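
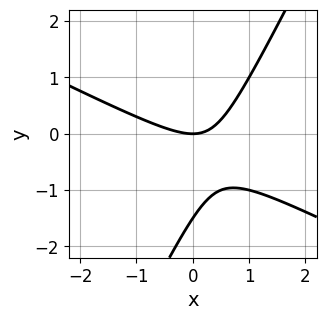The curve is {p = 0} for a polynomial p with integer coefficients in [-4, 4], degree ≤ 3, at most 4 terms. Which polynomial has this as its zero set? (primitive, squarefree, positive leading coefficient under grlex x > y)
(a) The degree is 2 — no degree-1 curve has this shape.
(b) Checking where it meets the axes: it meets the x-axis at x = 0 (among the integer gridlines); one y-axis crossing is at y = 0.
(c) Matching integer coefficients to the picture gives p.

2*x^2 + 3*x*y - 2*y^2 - 3*y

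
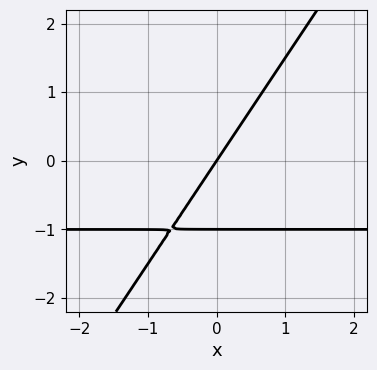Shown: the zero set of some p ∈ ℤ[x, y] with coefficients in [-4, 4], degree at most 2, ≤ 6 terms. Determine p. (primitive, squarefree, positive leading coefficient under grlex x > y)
1. Degree: the shape is more complex than any degree-1 curve, so deg p = 2.
2. Observable constraints: the y-axis gridline crossings are at y ∈ {-1, 0}; it meets the x-axis at x = 0 (among the integer gridlines).
3. Assembling these constraints gives the stated polynomial.

3*x*y - 2*y^2 + 3*x - 2*y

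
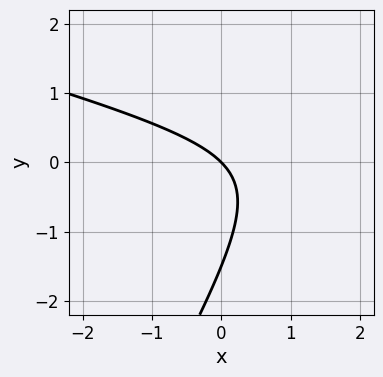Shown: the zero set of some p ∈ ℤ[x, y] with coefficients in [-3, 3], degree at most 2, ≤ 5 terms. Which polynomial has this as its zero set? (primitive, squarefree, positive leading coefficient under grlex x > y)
x^2 + 3*x*y - 2*y^2 - 3*x - 3*y

Degree: the shape is more complex than any degree-1 curve, so deg p = 2.
From the axis intercepts and sections: one x-axis crossing is at x = 0; one y-axis crossing is at y = 0.
The integer polynomial consistent with all of this is the stated p.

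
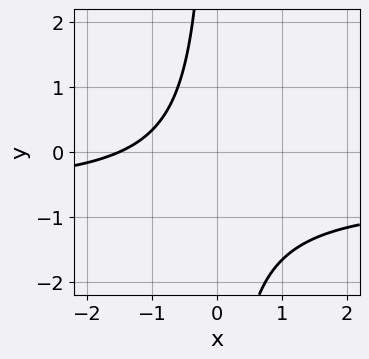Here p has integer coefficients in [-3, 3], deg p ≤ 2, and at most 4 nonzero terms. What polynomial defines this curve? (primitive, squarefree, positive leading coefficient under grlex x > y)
The degree is 2 — no degree-1 curve has this shape.
From the visible intercepts: no y-intercept at any integer in the box.
The integer polynomial consistent with all of this is the stated p.

3*x*y + 2*x + 3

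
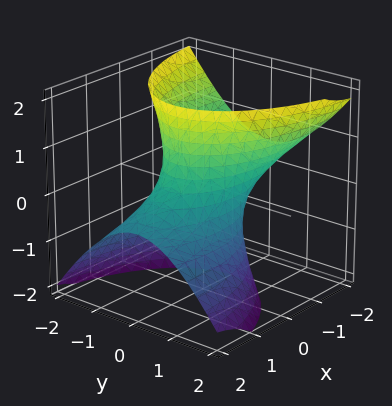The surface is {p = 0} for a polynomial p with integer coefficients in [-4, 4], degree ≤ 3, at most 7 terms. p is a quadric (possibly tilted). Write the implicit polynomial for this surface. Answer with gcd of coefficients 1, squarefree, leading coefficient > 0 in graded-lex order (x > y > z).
deg p = 2.
Reading off the gridlines: it misses every integer gridline on the z-axis.
Together with the visible shape, these determine p as stated.

x^2 + 3*x*z + 3*y^2 - z^2 - 2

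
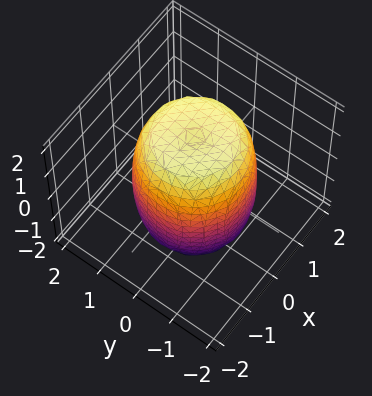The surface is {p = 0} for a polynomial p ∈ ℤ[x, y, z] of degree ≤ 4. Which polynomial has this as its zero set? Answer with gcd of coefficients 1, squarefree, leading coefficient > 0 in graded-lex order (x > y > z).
2*x^4 + 4*x^2*y^2 + 2*y^4 - 2*x^2 - 2*y^2 + z^2 - 3

1. The degree is 4 — a generic line meets the surface in up to 4 points.
2. Symmetry: every cross-section ⟂ z is a circle, so x, y appear only via x² + y².
3. Observable constraints: a circular section at z = 1 has radius between 1 and 2.
4. Fitting integer coefficients to these (and the overall shape) gives p.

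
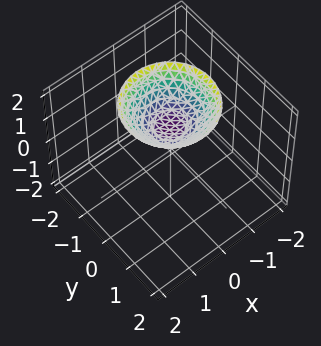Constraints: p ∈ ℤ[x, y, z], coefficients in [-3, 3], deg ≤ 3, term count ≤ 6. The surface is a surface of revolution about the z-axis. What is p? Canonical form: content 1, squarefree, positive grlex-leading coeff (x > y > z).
1. Degree: a generic line meets the surface in up to 2 points, so deg p = 2.
2. Symmetry: the surface is invariant under rotation about z: p = q(x² + y², z).
3. Observable constraints: it misses every integer gridline on the y-axis; no x-intercept at any integer in the box.
4. Solving for integer coefficients yields p as stated. Check: (0, 0, 1) on the z-axis lies on the surface, and p(0, 0, 1) = 0. ✓

2*x^2 + 2*y^2 - 3*z + 3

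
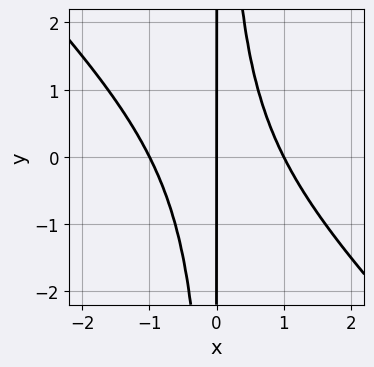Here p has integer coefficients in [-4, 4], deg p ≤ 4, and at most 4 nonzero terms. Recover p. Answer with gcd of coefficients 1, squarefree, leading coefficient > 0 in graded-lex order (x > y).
The degree is 3 — no degree-2 curve has this shape.
Observable constraints: the visible y-axis segment lies entirely on the curve; the x-axis gridline crossings are at x ∈ {-1, 0, 1}.
Assembling these constraints gives the stated polynomial.

x^3 + x^2*y - x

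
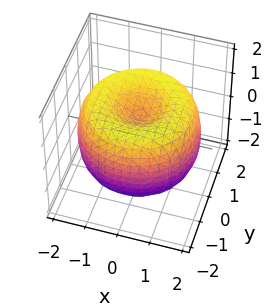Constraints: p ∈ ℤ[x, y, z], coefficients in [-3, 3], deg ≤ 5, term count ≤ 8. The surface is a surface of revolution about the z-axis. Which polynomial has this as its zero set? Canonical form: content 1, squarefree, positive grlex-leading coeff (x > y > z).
deg p = 4. No degree-3 surface has this shape.
By symmetry, every cross-section ⟂ z is a circle, so x, y appear only via x² + y².
Checking where it meets the axes: a circular section at z = 0 has radius between 1 and 2.
These observations pin down the coefficients.

x^4 + 2*x^2*y^2 + y^4 - 3*x^2 - 3*y^2 + 2*z^2 - 1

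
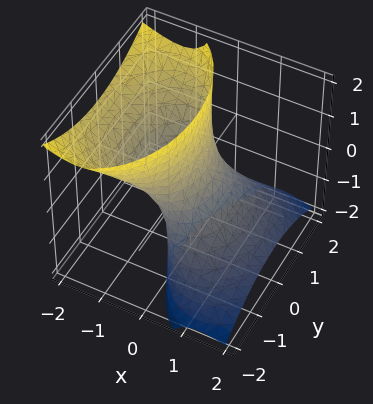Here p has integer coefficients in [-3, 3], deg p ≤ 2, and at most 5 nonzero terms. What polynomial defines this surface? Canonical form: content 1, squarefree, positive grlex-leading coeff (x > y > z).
(a) The degree is 2 — no degree-1 surface has this shape.
(b) From the visible intercepts: among the integer gridlines, it crosses the y-axis at y ∈ {-1, 1}; it misses every integer gridline on the z-axis.
(c) Solving for integer coefficients yields p as stated.

2*x^2 + 3*x*z + y^2 - 1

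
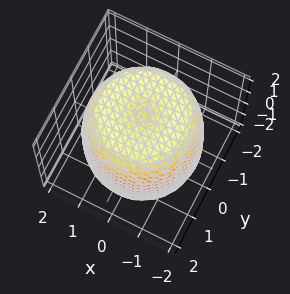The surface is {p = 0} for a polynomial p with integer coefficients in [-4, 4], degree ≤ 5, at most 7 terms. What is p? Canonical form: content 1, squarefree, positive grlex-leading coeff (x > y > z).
x^4 + 2*x^2*y^2 + y^4 - 2*x^2 - 2*y^2 + z^2 - 3

(a) Degree: a generic line meets the surface in up to 4 points, so deg p = 4.
(b) Symmetries: rotational symmetry about the z-axis ⇒ p depends on x, y only through x² + y².
(c) From the axis intercepts and sections: a circular section at z = 0 has radius between 1 and 2.
(d) Together with the visible shape, these determine p as stated.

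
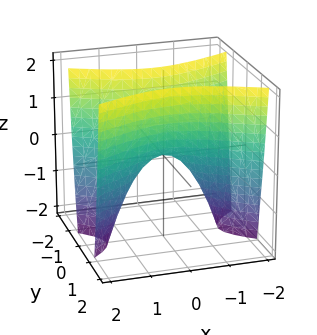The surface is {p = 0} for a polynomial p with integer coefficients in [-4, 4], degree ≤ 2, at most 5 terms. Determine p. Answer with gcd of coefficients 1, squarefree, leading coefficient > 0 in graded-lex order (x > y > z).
1. deg p = 2. A hyperbolic paraboloid; a quadric.
2. Symmetries: the x ↦ −x reflection is a symmetry, so x appears only in even powers; the y ↦ −y reflection is a symmetry, so y appears only in even powers.
3. Against the integer gridlines: it meets the z-axis at z = 0 (among the integer gridlines); it meets the y-axis at y = 0 (among the integer gridlines); it crosses the x-axis at the gridline x = 0.
4. Together with the visible shape, these determine p as stated.

x^2 - 3*y^2 + z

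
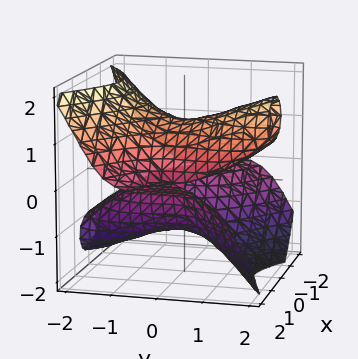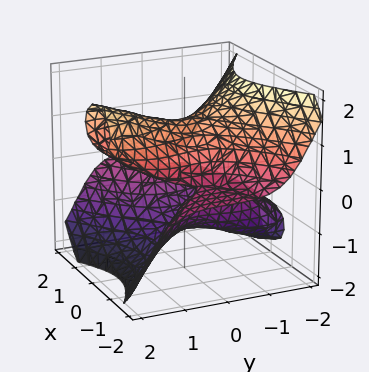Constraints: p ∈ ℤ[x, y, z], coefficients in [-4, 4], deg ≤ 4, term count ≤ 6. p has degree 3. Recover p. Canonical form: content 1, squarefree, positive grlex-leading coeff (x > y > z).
3*x^2*z + y^3 - 2*y^2*z + 2*z^3 - 3*z

(a) The degree is 3 — the shape is more complex than any degree-2 surface.
(b) Reading off the gridlines: it meets the z-axis at z = 0 (among the integer gridlines); one y-axis crossing is at y = 0; the visible x-axis segment lies entirely on the surface.
(c) Fitting integer coefficients to these (and the overall shape) gives p.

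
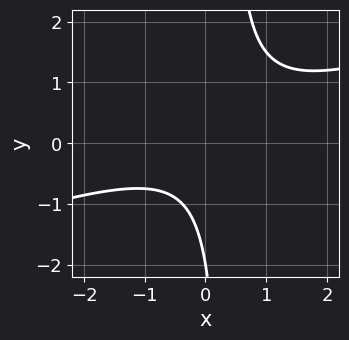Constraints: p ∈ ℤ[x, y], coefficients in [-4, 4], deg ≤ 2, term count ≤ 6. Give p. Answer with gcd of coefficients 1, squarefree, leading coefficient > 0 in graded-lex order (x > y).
x^2 - 3*x*y + y + 2

1. deg p = 2.
2. Observable constraints: no x-intercept at any integer in the box; one y-axis crossing is at y = -2.
3. Assembling these constraints gives the stated polynomial.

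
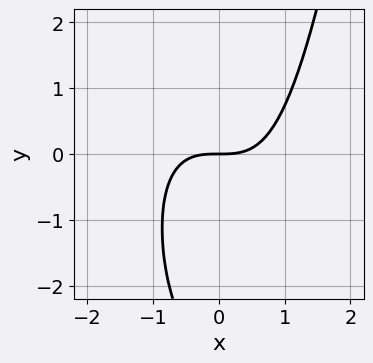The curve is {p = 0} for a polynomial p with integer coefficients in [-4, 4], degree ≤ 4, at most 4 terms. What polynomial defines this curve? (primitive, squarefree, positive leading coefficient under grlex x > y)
(a) Degree: a generic line meets the curve in up to 3 points, so deg p = 3.
(b) From the visible intercepts: it crosses the y-axis at the gridline y = 0; it meets the x-axis at x = 0 (among the integer gridlines).
(c) These observations pin down the coefficients.

2*x^3 + x^2*y - y^2 - 3*y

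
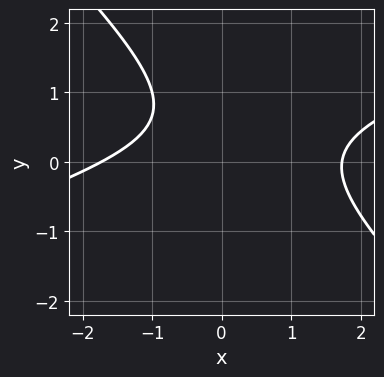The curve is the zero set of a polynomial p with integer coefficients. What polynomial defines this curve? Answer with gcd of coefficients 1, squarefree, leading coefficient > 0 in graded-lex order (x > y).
x^2 - 2*x*y - 3*y^2 + 3*y - 3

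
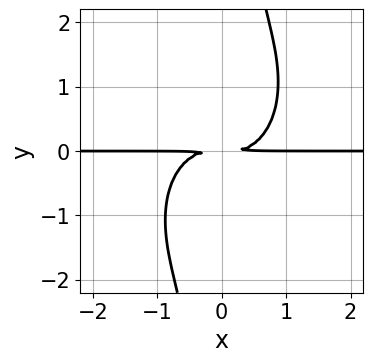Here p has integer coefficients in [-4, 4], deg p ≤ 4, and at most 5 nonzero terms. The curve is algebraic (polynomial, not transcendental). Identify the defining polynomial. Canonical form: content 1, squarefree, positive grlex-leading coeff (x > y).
3*x^3*y - x^2*y^2 + 2*x*y^3 - 3*y^2

(a) Degree: the shape is more complex than any degree-3 curve, so deg p = 4.
(b) From the axis intercepts and sections: every point of the x-axis in the box is on the curve.
(c) Fitting integer coefficients to these (and the overall shape) gives p.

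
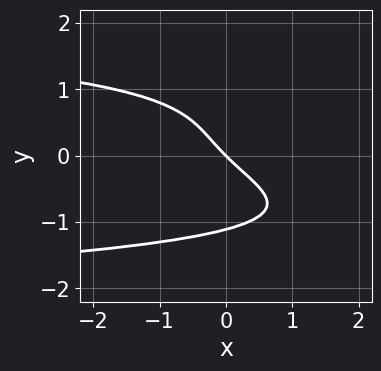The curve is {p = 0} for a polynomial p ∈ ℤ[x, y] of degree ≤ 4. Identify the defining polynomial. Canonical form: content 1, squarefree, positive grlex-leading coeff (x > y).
First, the degree is 4 — the shape is more complex than any degree-3 curve.
Then, from the visible intercepts: it meets the y-axis at y = 0 (among the integer gridlines); one x-axis crossing is at x = 0.
Finally, assembling these constraints gives the stated polynomial.

3*y^4 - y^2 + 3*x + 3*y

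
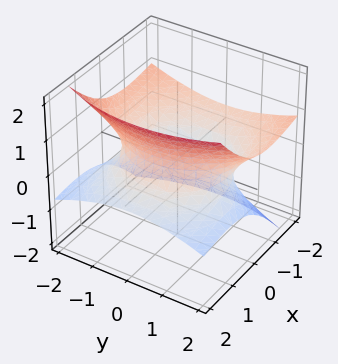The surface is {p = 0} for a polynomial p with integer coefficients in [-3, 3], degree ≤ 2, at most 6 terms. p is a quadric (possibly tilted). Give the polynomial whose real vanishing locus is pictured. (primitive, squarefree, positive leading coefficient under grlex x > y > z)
x^2 + 3*x*z + y^2 - 3*z^2 - 2

First, degree: the shape is more complex than any degree-1 surface, so deg p = 2.
Next, checking where it meets the axes: no z-intercept at any integer in the box.
Finally, fitting integer coefficients to these (and the overall shape) gives p.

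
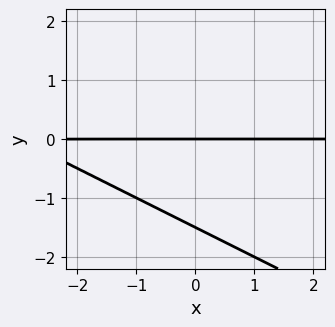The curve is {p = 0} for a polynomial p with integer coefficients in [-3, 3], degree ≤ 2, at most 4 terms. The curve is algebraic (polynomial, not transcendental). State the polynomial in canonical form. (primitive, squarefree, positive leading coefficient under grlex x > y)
x*y + 2*y^2 + 3*y

1. deg p = 2.
2. Against the integer gridlines: the visible x-axis segment lies entirely on the curve; it meets the y-axis at y = 0 (among the integer gridlines).
3. Assembling these constraints gives the stated polynomial.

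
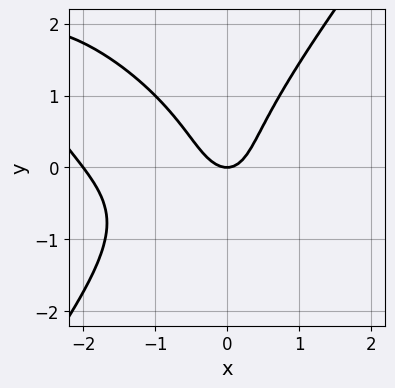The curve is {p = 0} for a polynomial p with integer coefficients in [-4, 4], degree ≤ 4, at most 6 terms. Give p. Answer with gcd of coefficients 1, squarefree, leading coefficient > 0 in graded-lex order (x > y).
(a) deg p = 3. The shape is more complex than any degree-2 curve.
(b) From the visible intercepts: it meets the y-axis at y = 0 (among the integer gridlines); among the integer gridlines, it crosses the x-axis at x ∈ {-2, 0}.
(c) Assembling these constraints gives the stated polynomial.

x^3 + x^2*y - y^3 + 2*x^2 - y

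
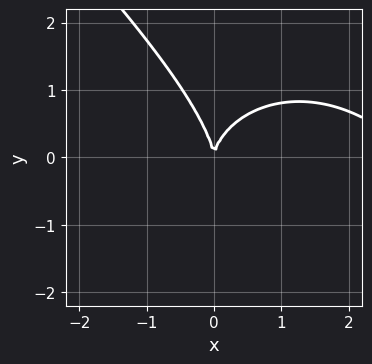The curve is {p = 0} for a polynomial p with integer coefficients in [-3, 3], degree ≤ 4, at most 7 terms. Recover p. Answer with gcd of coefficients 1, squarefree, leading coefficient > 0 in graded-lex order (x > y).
deg p = 3. No degree-2 curve has this shape.
Observable constraints: it meets the x-axis at x = 0 (among the integer gridlines); it meets the y-axis at y = 0 (among the integer gridlines).
Together with the visible shape, these determine p as stated.

x^3 + x^2*y + x*y^2 + y^3 - 3*x^2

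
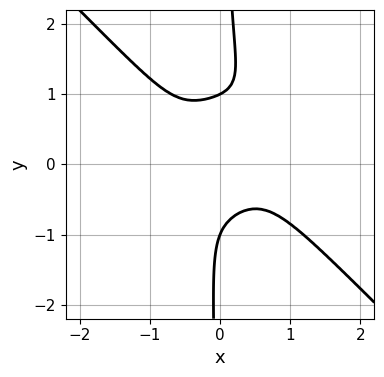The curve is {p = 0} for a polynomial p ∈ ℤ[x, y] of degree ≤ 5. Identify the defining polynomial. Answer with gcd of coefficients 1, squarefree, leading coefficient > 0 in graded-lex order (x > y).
(a) Degree: the shape is more complex than any degree-3 curve, so deg p = 4.
(b) Observable constraints: no x-intercept at any integer in the box; the y-axis gridline crossings are at y ∈ {-1, 1}.
(c) These observations pin down the coefficients.

3*x^4 + 3*x*y^3 - 2*x*y^2 - y^2 + 1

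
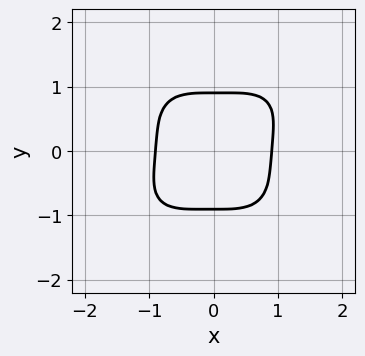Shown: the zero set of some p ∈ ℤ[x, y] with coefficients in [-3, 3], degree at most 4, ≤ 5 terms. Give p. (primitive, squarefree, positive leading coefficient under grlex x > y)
3*x^4 - x^3*y + 3*y^4 - 2

deg p = 4.
Matching integer coefficients to the picture gives p.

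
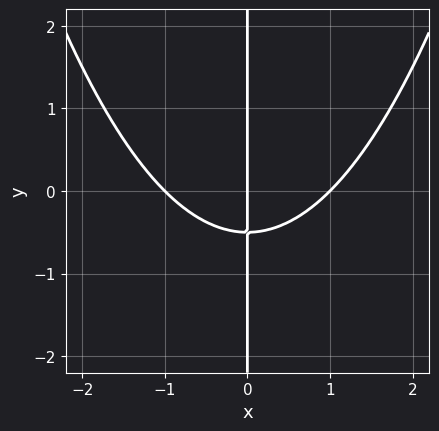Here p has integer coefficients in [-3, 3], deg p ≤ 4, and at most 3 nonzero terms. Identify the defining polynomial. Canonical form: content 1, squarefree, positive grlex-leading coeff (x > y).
x^3 - 2*x*y - x

1. deg p = 3.
2. Checking where it meets the axes: the visible y-axis segment lies entirely on the curve; among the integer gridlines, it crosses the x-axis at x ∈ {-1, 0, 1}.
3. Putting this together gives p.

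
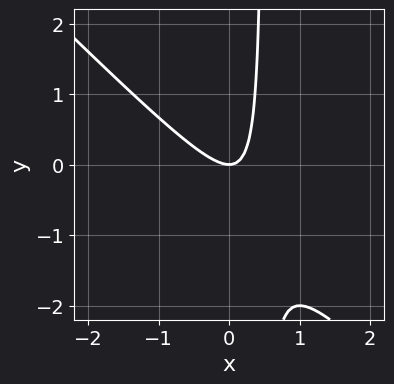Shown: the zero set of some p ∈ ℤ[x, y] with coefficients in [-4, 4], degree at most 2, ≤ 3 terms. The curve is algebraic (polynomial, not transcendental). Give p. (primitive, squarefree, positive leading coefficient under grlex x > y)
2*x^2 + 2*x*y - y

First, degree: no degree-1 curve has this shape, so deg p = 2.
Then, reading off the gridlines: it meets the y-axis at y = 0 (among the integer gridlines); it meets the x-axis at x = 0 (among the integer gridlines).
Finally, together with the visible shape, these determine p as stated.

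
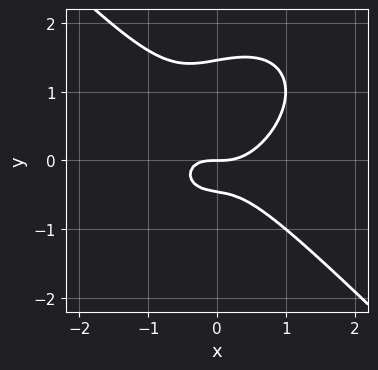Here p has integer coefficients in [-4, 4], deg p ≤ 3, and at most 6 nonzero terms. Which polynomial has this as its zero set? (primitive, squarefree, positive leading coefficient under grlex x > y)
1. Degree: a generic line meets the curve in up to 3 points, so deg p = 3.
2. From the visible intercepts: it crosses the x-axis at the gridline x = 0; one y-axis crossing is at y = 0.
3. Putting this together gives p.

3*x^3 + 3*y^3 - x*y - 3*y^2 - 2*y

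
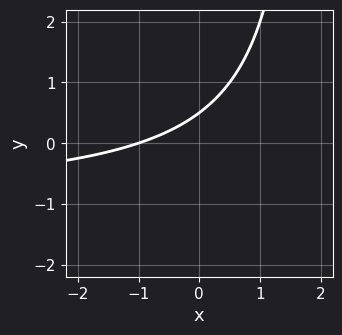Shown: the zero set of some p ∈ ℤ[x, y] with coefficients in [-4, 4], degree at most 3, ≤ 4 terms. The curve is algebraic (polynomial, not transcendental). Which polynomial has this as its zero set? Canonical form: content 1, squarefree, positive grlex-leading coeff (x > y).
First, deg p = 2. The shape is more complex than any degree-1 curve.
Then, checking where it meets the axes: one x-axis crossing is at x = -1.
Finally, putting this together gives p.

x*y + x - 2*y + 1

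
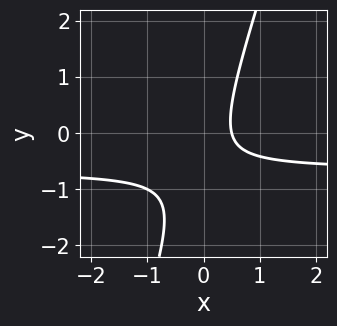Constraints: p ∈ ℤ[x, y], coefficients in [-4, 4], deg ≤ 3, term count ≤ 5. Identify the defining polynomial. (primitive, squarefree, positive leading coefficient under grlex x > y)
3*x*y - y^2 + 2*x - y - 1

(a) The degree is 2 — no degree-1 curve has this shape.
(b) Reading off the gridlines: it misses every integer gridline on the y-axis.
(c) Solving for integer coefficients yields p as stated.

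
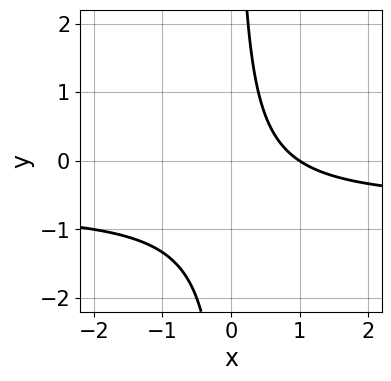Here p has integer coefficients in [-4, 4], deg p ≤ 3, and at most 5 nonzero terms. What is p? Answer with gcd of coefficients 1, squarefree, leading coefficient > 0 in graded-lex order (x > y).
First, the degree is 2 — the shape is more complex than any degree-1 curve.
Then, against the integer gridlines: the curve avoids every integer y-axis point in the box; it crosses the x-axis at the gridline x = 1.
Finally, together with the visible shape, these determine p as stated.

3*x*y + 2*x - 2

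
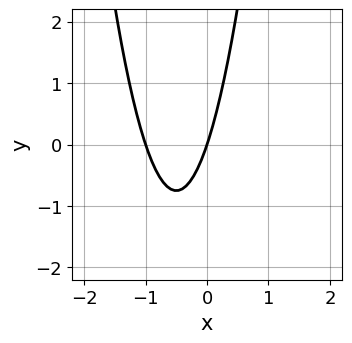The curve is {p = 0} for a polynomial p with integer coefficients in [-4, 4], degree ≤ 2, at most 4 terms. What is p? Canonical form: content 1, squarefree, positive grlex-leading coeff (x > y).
(a) Degree: no degree-1 curve has this shape, so deg p = 2.
(b) Checking where it meets the axes: it crosses the y-axis at the gridline y = 0; among the integer gridlines, it crosses the x-axis at x ∈ {-1, 0}.
(c) Fitting integer coefficients to these (and the overall shape) gives p.

3*x^2 + 3*x - y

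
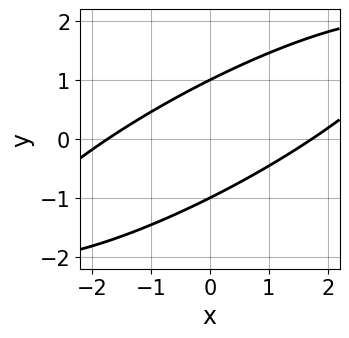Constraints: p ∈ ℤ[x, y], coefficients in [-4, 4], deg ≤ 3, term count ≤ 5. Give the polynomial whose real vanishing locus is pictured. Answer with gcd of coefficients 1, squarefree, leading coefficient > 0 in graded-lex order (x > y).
First, deg p = 2.
Next, reading off the gridlines: the y-axis gridline crossings are at y ∈ {-1, 1}.
Finally, assembling these constraints gives the stated polynomial.

x^2 - 3*x*y + 3*y^2 - 3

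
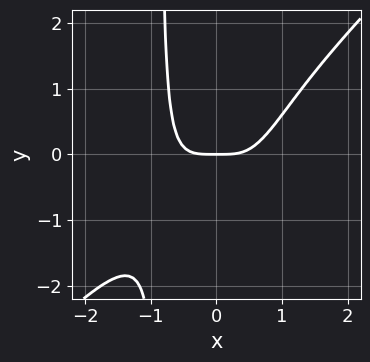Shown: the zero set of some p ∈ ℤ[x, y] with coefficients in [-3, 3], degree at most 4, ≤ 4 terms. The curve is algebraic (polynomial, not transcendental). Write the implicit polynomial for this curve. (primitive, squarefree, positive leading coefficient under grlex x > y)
3*x^4 - 3*x^3*y - 2*y

First, degree: a generic line meets the curve in up to 4 points, so deg p = 4.
Then, from the axis intercepts and sections: it meets the x-axis at x = 0 (among the integer gridlines); it crosses the y-axis at the gridline y = 0.
Finally, together with the visible shape, these determine p as stated.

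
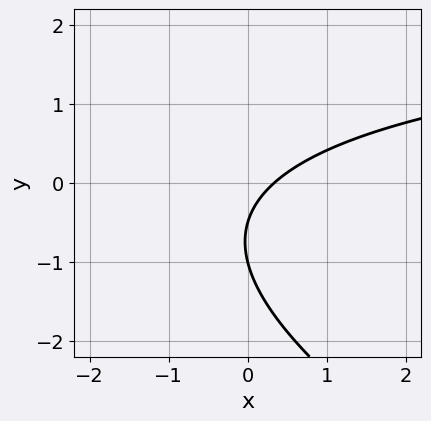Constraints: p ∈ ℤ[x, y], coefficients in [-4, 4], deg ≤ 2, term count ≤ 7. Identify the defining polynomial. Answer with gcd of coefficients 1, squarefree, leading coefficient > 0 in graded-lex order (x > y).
x*y + 2*y^2 - 3*x + 3*y + 1

First, deg p = 2.
Then, reading off the gridlines: it crosses the y-axis at the gridline y = -1.
Finally, these observations pin down the coefficients.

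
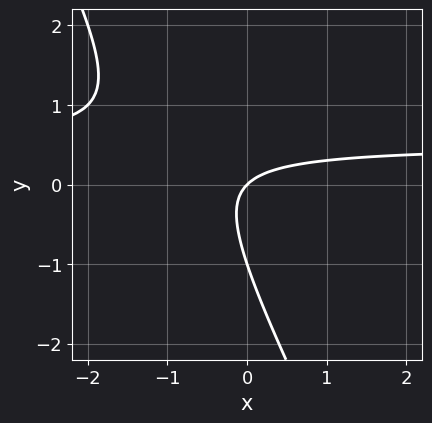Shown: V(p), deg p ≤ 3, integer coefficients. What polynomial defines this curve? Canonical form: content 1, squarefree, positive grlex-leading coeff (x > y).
2*x*y + y^2 - x + y

1. deg p = 2. A generic line meets the curve in up to 2 points.
2. Reading off the gridlines: the y-axis gridline crossings are at y ∈ {-1, 0}; it crosses the x-axis at the gridline x = 0.
3. Assembling these constraints gives the stated polynomial.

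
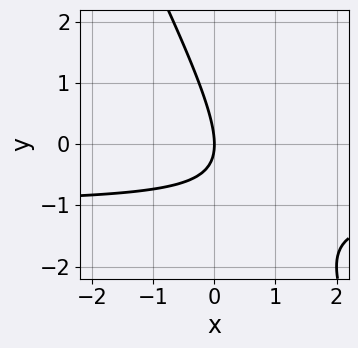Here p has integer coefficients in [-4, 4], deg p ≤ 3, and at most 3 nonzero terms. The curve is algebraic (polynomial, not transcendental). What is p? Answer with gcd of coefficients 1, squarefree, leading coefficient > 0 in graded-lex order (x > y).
First, the degree is 2 — a generic line meets the curve in up to 2 points.
Then, checking where it meets the axes: one x-axis crossing is at x = 0; it crosses the y-axis at the gridline y = 0.
Finally, these observations pin down the coefficients.

2*x*y + y^2 + 2*x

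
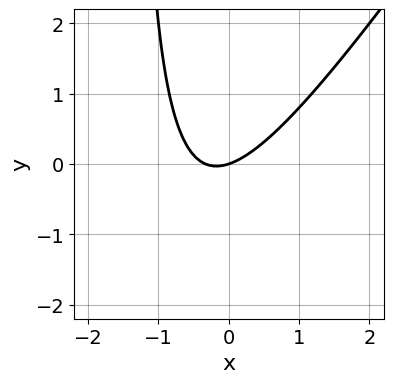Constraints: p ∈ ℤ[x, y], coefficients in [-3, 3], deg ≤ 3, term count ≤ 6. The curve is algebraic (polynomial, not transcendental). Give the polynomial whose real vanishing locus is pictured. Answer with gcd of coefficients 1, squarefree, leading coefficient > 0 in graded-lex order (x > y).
3*x^2 - 2*x*y + x - 3*y

First, deg p = 2.
Then, checking where it meets the axes: it meets the y-axis at y = 0 (among the integer gridlines); one x-axis crossing is at x = 0.
Finally, the integer polynomial consistent with all of this is the stated p.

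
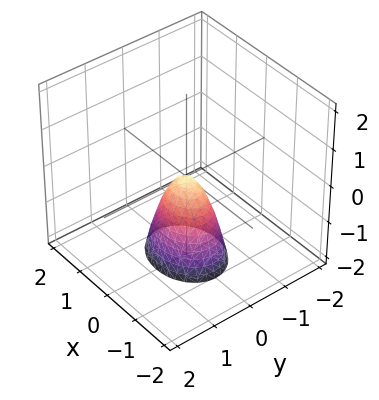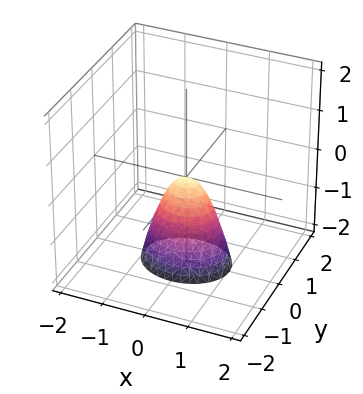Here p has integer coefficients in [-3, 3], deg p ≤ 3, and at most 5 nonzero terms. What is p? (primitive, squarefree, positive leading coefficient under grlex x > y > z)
2*x^2 + 3*y^2 + z

deg p = 2. A paraboloid; a quadric.
Symmetries: the x ↦ −x reflection is a symmetry, so x appears only in even powers; mirror symmetry y ↦ −y ⇒ only even powers of y.
Observable constraints: it meets the y-axis at y = 0 (among the integer gridlines); it crosses the x-axis at the gridline x = 0.
The integer polynomial consistent with all of this is the stated p.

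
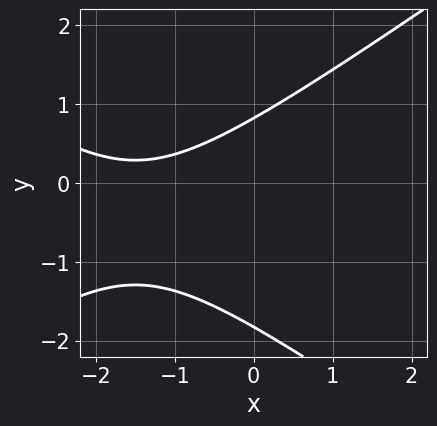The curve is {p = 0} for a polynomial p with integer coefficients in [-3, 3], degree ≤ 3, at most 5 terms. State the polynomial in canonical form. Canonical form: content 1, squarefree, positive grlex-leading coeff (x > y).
(a) deg p = 2. No degree-1 curve has this shape.
(b) Observable constraints: the curve avoids every integer x-axis point in the box.
(c) Together with the visible shape, these determine p as stated.

x^2 - 2*y^2 + 3*x - 2*y + 3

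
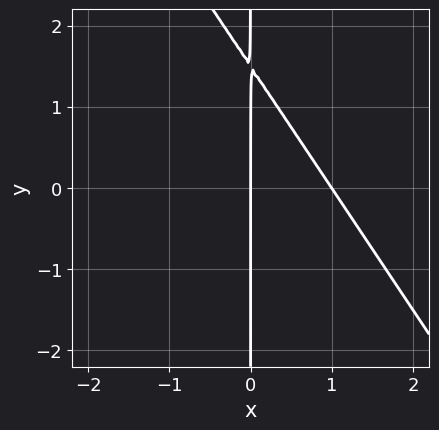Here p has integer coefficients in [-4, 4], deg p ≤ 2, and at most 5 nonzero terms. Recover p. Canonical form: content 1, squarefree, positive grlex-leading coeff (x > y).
3*x^2 + 2*x*y - 3*x

(a) The degree is 2 — no degree-1 curve has this shape.
(b) Observable constraints: every point of the y-axis in the box is on the curve; among the integer gridlines, it crosses the x-axis at x ∈ {0, 1}.
(c) Matching integer coefficients to the picture gives p.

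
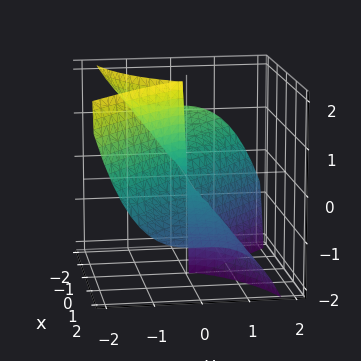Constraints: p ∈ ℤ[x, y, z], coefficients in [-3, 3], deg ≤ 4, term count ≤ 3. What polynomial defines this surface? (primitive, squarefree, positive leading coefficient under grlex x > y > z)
(a) Degree: a generic line meets the surface in up to 3 points, so deg p = 3.
(b) Reading off the gridlines: it meets the y-axis at y = 0 (among the integer gridlines); one x-axis crossing is at x = 0; every point of the z-axis in the box is on the surface.
(c) Assembling these constraints gives the stated polynomial.

x^3 + 2*x^2*z + 2*y^3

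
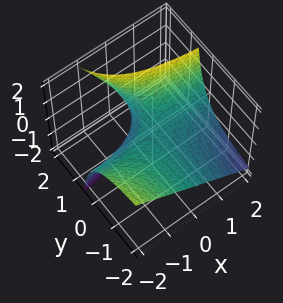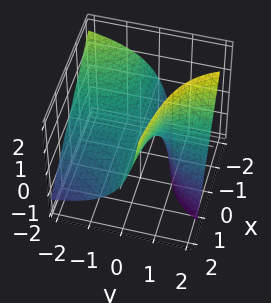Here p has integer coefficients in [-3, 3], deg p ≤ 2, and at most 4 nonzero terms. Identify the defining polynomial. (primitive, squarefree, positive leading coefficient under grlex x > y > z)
1. deg p = 2.
2. From the axis intercepts and sections: every point of the y-axis in the box is on the surface; the visible x-axis segment lies entirely on the surface.
3. These observations pin down the coefficients.

x*y + y*z - z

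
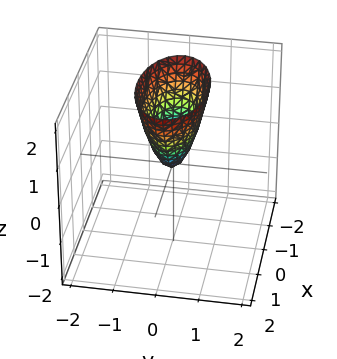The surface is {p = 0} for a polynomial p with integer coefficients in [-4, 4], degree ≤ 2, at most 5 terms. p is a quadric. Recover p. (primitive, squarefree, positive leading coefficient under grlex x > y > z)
First, the degree is 2 — a single bowl opening along one axis; a quadric.
Next, symmetries: it's symmetric under x → −x, forcing even powers of x; it's symmetric under y → −y, forcing even powers of y.
Next, reading off the gridlines: it meets the x-axis at x = 0 (among the integer gridlines); one y-axis crossing is at y = 0; it crosses the z-axis at the gridline z = 0.
Finally, together with the visible shape, these determine p as stated.

x^2 + 3*y^2 - z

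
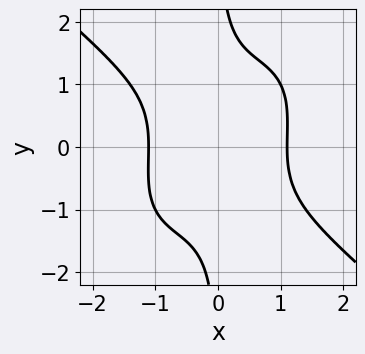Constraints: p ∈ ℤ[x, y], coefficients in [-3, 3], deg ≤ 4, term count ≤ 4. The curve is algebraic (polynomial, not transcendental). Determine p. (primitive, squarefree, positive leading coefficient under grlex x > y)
The degree is 4 — the shape is more complex than any degree-3 curve.
Observable constraints: no y-intercept at any integer in the box.
Solving for integer coefficients yields p as stated.

2*x^4 - x^2*y^2 + 2*x*y^3 - 3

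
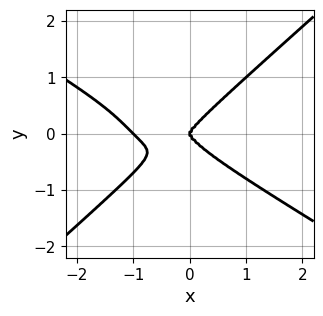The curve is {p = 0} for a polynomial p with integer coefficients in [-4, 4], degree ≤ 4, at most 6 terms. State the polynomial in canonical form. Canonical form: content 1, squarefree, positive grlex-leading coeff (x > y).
x^4 + x^3*y - 3*y^4 + x^3

(a) deg p = 4. The shape is more complex than any degree-3 curve.
(b) From the axis intercepts and sections: among the integer gridlines, it crosses the x-axis at x ∈ {-1, 0}; it meets the y-axis at y = 0 (among the integer gridlines).
(c) Solving for integer coefficients yields p as stated.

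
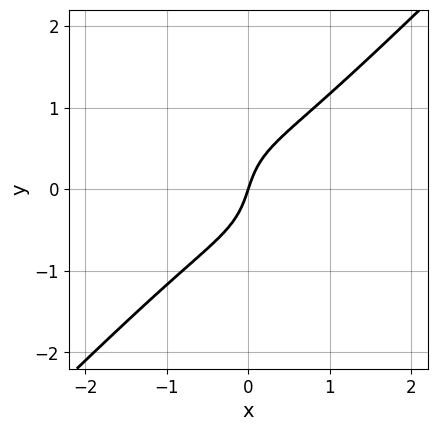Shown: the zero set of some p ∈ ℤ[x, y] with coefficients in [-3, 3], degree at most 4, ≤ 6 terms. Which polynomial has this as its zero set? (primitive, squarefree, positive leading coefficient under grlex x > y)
3*x^3 - 3*y^3 + 3*x - y

1. deg p = 3. No degree-2 curve has this shape.
2. Reading off the gridlines: one y-axis crossing is at y = 0; one x-axis crossing is at x = 0.
3. The integer polynomial consistent with all of this is the stated p.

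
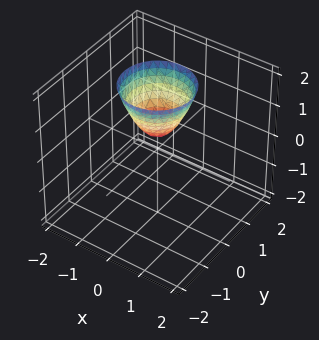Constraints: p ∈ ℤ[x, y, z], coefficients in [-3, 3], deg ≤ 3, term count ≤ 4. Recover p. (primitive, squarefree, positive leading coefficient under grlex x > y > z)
3*x^2 + 3*y^2 - 2*z + 1

(a) deg p = 2. A generic line meets the surface in up to 2 points.
(b) Symmetry: the surface is invariant under rotation about z: p = q(x² + y², z).
(c) From the axis intercepts and sections: it misses every integer gridline on the x-axis; no y-intercept at any integer in the box.
(d) Assembling these constraints gives the stated polynomial.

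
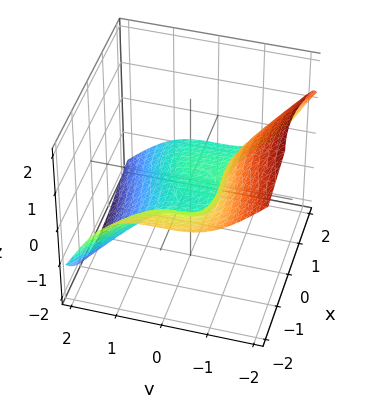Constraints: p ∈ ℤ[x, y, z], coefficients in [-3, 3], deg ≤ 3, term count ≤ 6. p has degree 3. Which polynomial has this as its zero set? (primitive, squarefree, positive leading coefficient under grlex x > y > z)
(a) Degree: no degree-2 surface has this shape, so deg p = 3.
(b) Observable constraints: it crosses the x-axis at the gridline x = -1.
(c) Matching integer coefficients to the picture gives p.

x^3 + 3*x^2*z + 3*y^3 + 3*z^3 + 1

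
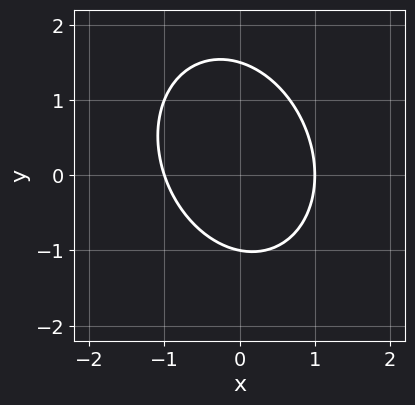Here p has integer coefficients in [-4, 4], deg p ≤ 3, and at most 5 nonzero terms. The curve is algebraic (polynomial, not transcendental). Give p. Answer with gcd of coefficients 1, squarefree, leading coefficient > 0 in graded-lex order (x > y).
3*x^2 + x*y + 2*y^2 - y - 3

Degree: a generic line meets the curve in up to 2 points, so deg p = 2.
Reading off the gridlines: it crosses the y-axis at the gridline y = -1; the x-axis gridline crossings are at x ∈ {-1, 1}.
Matching integer coefficients to the picture gives p.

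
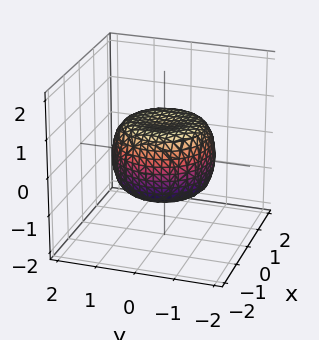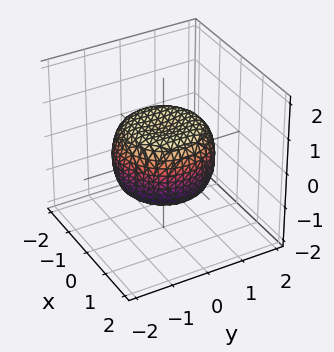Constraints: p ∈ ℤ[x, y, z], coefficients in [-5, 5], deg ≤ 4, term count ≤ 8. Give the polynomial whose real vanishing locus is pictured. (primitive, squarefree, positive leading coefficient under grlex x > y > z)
First, deg p = 4. A generic line meets the surface in up to 4 points.
Then, symmetry: the surface is invariant under rotation about z: p = q(x² + y², z).
Then, observable constraints: a circular section at z = 0 has radius between 1 and 2.
Finally, putting this together gives p.

2*x^4 + 4*x^2*y^2 + 2*y^4 - 2*x^2 - 2*y^2 + 3*z^2 - 2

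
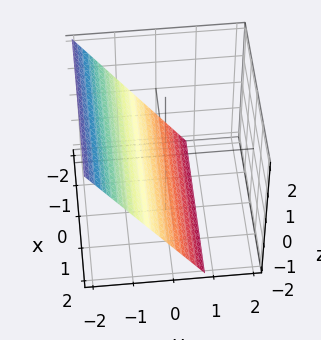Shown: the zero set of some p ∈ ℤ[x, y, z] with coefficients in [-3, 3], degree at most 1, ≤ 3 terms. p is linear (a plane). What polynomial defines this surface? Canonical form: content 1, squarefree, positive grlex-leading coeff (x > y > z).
3*y + 2*z + 2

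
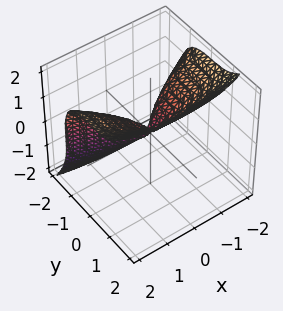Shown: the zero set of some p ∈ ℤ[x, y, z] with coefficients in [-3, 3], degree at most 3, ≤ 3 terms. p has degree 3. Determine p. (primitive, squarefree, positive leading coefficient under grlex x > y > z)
2*y^3 - z^3 + x^2

First, deg p = 3. A generic line meets the surface in up to 3 points.
Then, observable constraints: one x-axis crossing is at x = 0; it meets the z-axis at z = 0 (among the integer gridlines).
Finally, together with the visible shape, these determine p as stated.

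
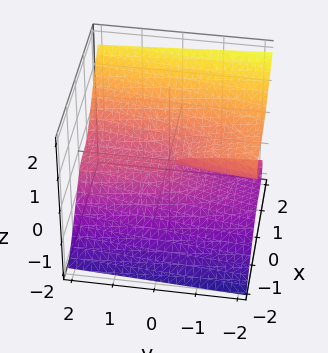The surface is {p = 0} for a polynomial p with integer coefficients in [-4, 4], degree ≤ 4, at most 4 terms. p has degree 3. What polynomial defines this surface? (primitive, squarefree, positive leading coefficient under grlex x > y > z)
2*x^3 - 3*z^3 - y*z

The degree is 3 — a generic line meets the surface in up to 3 points.
Against the integer gridlines: one x-axis crossing is at x = 0; the visible y-axis segment lies entirely on the surface; one z-axis crossing is at z = 0.
Solving for integer coefficients yields p as stated.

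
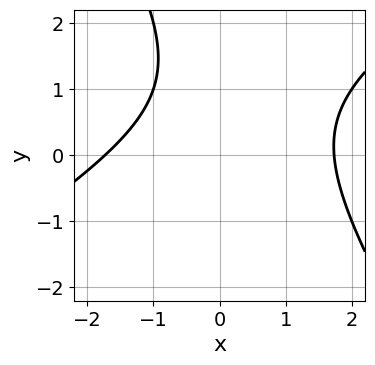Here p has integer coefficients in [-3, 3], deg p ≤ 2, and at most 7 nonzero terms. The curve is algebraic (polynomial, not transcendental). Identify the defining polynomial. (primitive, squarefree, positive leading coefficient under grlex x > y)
x^2 - x*y - y^2 + 2*y - 3

deg p = 2.
From the visible intercepts: no y-intercept at any integer in the box.
Putting this together gives p.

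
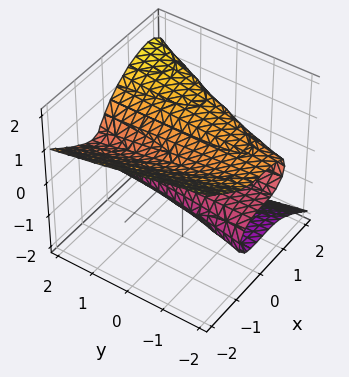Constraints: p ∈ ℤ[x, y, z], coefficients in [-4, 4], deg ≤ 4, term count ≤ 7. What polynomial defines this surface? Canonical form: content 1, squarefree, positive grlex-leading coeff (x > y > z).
1. Degree: the shape is more complex than any degree-2 surface, so deg p = 3.
2. From the axis intercepts and sections: among the integer gridlines, it crosses the z-axis at z ∈ {-1, 0, 1}; it meets the x-axis at x = 0 (among the integer gridlines); the visible y-axis segment lies entirely on the surface.
3. These observations pin down the coefficients.

x^3 - x*y*z + 2*z^3 - 2*x*z - 2*z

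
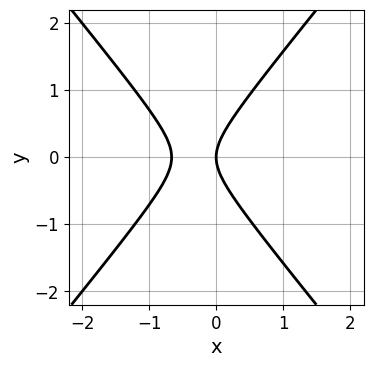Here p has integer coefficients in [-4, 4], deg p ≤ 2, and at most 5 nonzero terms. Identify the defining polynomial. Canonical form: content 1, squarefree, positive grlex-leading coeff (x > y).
Degree: a generic line meets the curve in up to 2 points, so deg p = 2.
Symmetries: the y ↦ −y reflection is a symmetry, so y appears only in even powers.
Against the integer gridlines: it crosses the x-axis at the gridline x = 0; it meets the y-axis at y = 0 (among the integer gridlines).
Matching integer coefficients to the picture gives p.

3*x^2 - 2*y^2 + 2*x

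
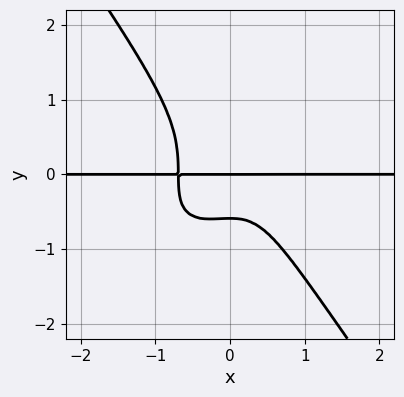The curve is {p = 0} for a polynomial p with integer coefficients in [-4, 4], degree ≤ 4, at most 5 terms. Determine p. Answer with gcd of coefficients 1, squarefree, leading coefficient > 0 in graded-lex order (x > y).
(a) Degree: a generic line meets the curve in up to 4 points, so deg p = 4.
(b) Against the integer gridlines: it meets the y-axis at y = 0 (among the integer gridlines); every point of the x-axis in the box is on the curve.
(c) Together with the visible shape, these determine p as stated.

3*x^3*y - 2*x^2*y^2 + 2*y^4 + y^2 + y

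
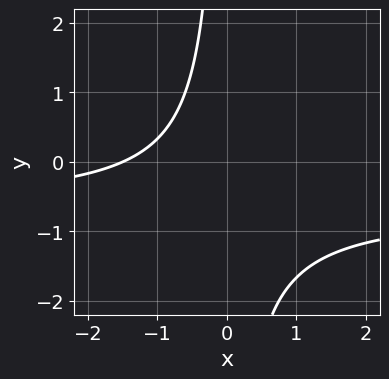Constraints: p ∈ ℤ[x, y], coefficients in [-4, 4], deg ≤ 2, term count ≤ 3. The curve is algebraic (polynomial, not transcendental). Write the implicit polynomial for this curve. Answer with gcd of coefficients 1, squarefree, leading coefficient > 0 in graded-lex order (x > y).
3*x*y + 2*x + 3

First, deg p = 2. No degree-1 curve has this shape.
Next, reading off the gridlines: the curve avoids every integer y-axis point in the box.
Finally, assembling these constraints gives the stated polynomial.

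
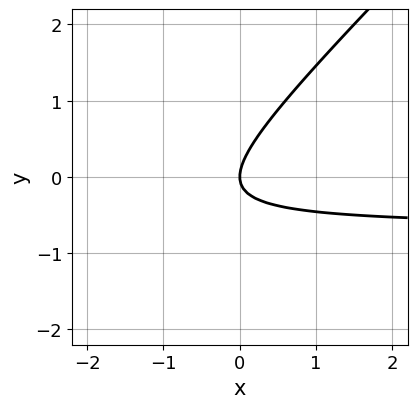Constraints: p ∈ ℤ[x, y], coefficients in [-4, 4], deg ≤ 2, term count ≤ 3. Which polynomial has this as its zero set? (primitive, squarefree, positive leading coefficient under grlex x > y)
3*x*y - 3*y^2 + 2*x

First, degree: the shape is more complex than any degree-1 curve, so deg p = 2.
Then, against the integer gridlines: it crosses the y-axis at the gridline y = 0; one x-axis crossing is at x = 0.
Finally, putting this together gives p.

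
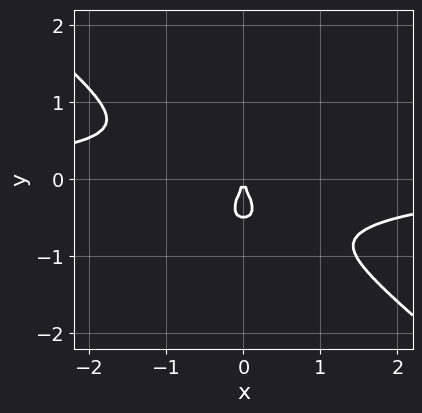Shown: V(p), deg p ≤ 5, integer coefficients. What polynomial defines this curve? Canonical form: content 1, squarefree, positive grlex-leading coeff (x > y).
x^3*y + 2*y^4 + y^3 + x^2

deg p = 4.
Observable constraints: it meets the x-axis at x = 0 (among the integer gridlines); it crosses the y-axis at the gridline y = 0.
Solving for integer coefficients yields p as stated.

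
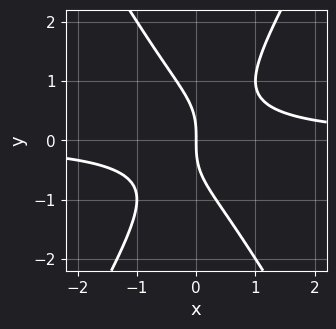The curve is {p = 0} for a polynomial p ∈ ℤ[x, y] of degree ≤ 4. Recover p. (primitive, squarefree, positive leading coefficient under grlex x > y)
3*x^2*y - y^3 - 2*x

Degree: the shape is more complex than any degree-2 curve, so deg p = 3.
From the visible intercepts: it crosses the x-axis at the gridline x = 0; it meets the y-axis at y = 0 (among the integer gridlines).
Solving for integer coefficients yields p as stated.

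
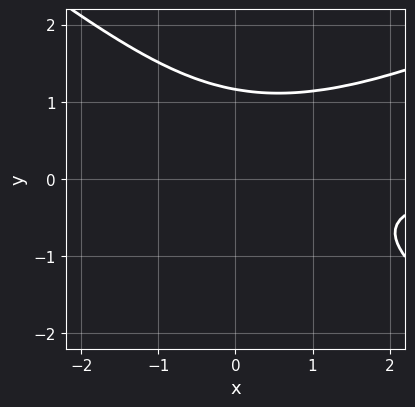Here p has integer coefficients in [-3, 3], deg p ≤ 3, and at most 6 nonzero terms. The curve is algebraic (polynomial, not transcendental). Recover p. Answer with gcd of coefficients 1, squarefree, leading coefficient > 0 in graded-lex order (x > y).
(a) Degree: a generic line meets the curve in up to 3 points, so deg p = 3.
(b) Observable constraints: no x-intercept at any integer in the box.
(c) The integer polynomial consistent with all of this is the stated p.

x^2*y - x*y^2 - 3*y^3 + 2*y^2 + 2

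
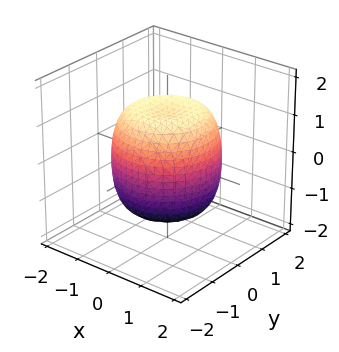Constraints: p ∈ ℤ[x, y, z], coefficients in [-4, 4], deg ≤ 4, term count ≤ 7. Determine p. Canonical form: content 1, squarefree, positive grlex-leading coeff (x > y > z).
Degree: no degree-3 surface has this shape, so deg p = 4.
Symmetry: every cross-section ⟂ z is a circle, so x, y appear only via x² + y².
Reading off the gridlines: a circular section at z = 0 has radius between 1 and 2.
Matching integer coefficients to the picture gives p.

2*x^4 + 4*x^2*y^2 + 2*y^4 - 2*x^2 - 2*y^2 + 2*z^2 - 3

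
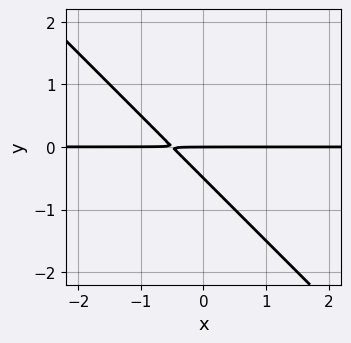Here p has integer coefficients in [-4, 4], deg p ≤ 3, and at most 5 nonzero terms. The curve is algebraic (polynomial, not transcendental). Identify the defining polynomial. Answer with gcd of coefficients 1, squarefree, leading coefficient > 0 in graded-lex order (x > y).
1. Degree: no degree-1 curve has this shape, so deg p = 2.
2. Checking where it meets the axes: every point of the x-axis in the box is on the curve; it crosses the y-axis at the gridline y = 0.
3. These observations pin down the coefficients.

2*x*y + 2*y^2 + y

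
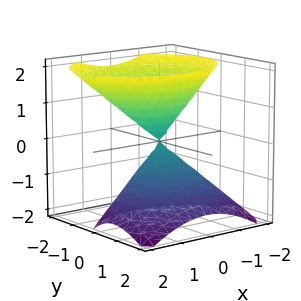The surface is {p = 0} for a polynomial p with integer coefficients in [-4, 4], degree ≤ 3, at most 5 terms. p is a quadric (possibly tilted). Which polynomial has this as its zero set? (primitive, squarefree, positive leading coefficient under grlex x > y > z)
2*x^2 + 3*y^2 + 2*y*z - 2*z^2

I count 2 distinct pieces.
deg p = 2.
Observable constraints: it meets the z-axis at z = 0 (among the integer gridlines); it meets the y-axis at y = 0 (among the integer gridlines); it crosses the x-axis at the gridline x = 0.
These observations pin down the coefficients.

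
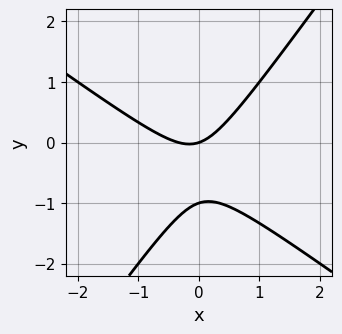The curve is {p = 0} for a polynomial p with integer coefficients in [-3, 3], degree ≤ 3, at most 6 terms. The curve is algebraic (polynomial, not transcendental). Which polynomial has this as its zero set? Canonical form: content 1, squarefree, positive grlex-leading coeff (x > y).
3*x^2 + 2*x*y - 3*y^2 + x - 3*y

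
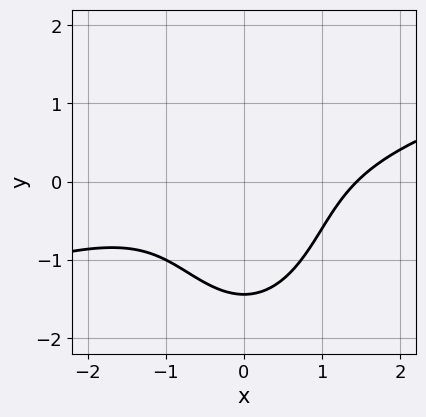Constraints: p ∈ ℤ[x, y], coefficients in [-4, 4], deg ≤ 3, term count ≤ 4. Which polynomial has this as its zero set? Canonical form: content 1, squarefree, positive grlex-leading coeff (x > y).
1. Degree: a generic line meets the curve in up to 3 points, so deg p = 3.
2. Solving for integer coefficients yields p as stated.

x^3 - 3*x^2*y - y^3 - 3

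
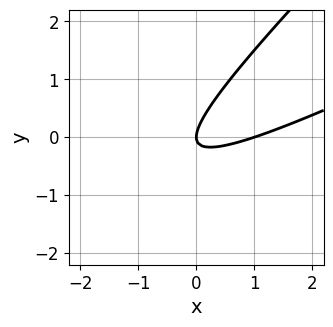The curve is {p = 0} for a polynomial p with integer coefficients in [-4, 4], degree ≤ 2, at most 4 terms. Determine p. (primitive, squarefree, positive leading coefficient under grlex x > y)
First, deg p = 2. A generic line meets the curve in up to 2 points.
Next, from the axis intercepts and sections: it crosses the y-axis at the gridline y = 0; the x-axis gridline crossings are at x ∈ {0, 1}.
Finally, fitting integer coefficients to these (and the overall shape) gives p.

x^2 - 3*x*y + 2*y^2 - x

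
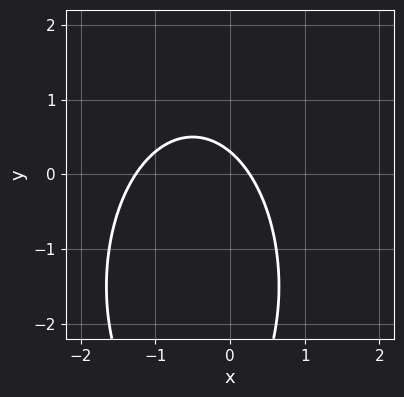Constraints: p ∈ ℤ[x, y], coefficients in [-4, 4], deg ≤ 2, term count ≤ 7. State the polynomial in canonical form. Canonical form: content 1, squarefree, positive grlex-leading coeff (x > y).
First, deg p = 2. A generic line meets the curve in up to 2 points.
Finally, matching integer coefficients to the picture gives p.

3*x^2 + y^2 + 3*x + 3*y - 1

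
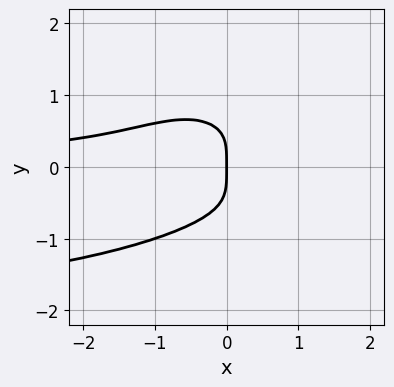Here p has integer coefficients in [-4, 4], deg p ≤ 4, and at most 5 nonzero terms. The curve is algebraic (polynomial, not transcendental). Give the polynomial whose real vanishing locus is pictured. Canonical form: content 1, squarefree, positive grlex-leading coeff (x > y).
x^2*y^2 + 3*y^4 + 2*x^2*y + 2*x

1. The degree is 4 — no degree-3 curve has this shape.
2. Against the integer gridlines: it meets the x-axis at x = 0 (among the integer gridlines); one y-axis crossing is at y = 0.
3. Matching integer coefficients to the picture gives p.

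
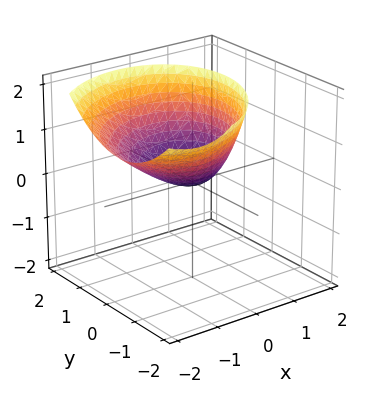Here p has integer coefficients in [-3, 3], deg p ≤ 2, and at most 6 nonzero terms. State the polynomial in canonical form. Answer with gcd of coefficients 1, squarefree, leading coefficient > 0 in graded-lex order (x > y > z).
deg p = 2.
Observable constraints: it meets the z-axis at z = 0 (among the integer gridlines); one x-axis crossing is at x = 0; it crosses the y-axis at the gridline y = 0.
Together with the visible shape, these determine p as stated.

2*x^2 - x*y + 2*x*z + 2*y^2 - 3*z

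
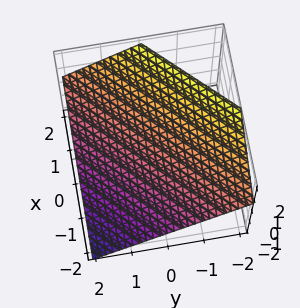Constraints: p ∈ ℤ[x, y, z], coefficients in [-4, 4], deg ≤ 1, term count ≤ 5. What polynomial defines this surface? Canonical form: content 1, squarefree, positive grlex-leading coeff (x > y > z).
2*x - 2*y - 3*z + 2

(a) deg p = 1.
(b) Observable constraints: it crosses the x-axis at the gridline x = -1; it meets the y-axis at y = 1 (among the integer gridlines).
(c) Fitting integer coefficients to these (and the overall shape) gives p.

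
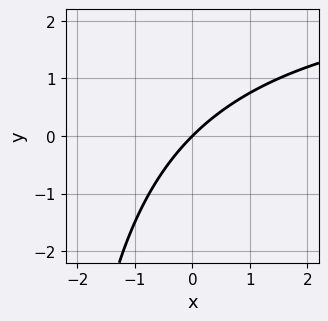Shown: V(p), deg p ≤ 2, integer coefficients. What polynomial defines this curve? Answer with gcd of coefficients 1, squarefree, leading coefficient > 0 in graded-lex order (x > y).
x*y - 3*x + 3*y

(a) deg p = 2. No degree-1 curve has this shape.
(b) Observable constraints: it meets the y-axis at y = 0 (among the integer gridlines); it meets the x-axis at x = 0 (among the integer gridlines).
(c) Matching integer coefficients to the picture gives p.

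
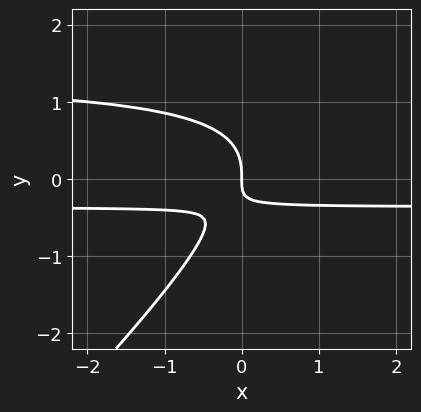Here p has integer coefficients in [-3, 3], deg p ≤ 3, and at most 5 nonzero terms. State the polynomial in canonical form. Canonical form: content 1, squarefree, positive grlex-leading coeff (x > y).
2*x*y^2 - 2*y^3 - 2*x*y - x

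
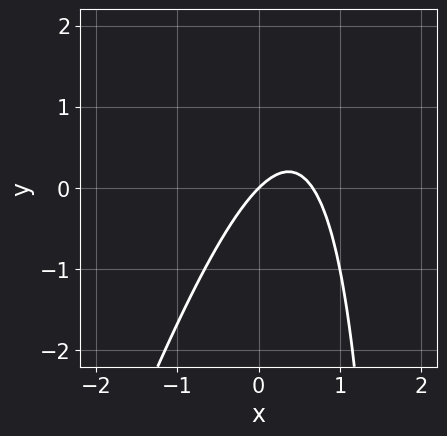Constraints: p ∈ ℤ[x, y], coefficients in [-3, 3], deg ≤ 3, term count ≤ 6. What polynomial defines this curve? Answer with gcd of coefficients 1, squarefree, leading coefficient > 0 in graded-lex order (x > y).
3*x^2 - x*y - 2*x + 2*y

1. Degree: a generic line meets the curve in up to 2 points, so deg p = 2.
2. Reading off the gridlines: one x-axis crossing is at x = 0; one y-axis crossing is at y = 0.
3. Together with the visible shape, these determine p as stated.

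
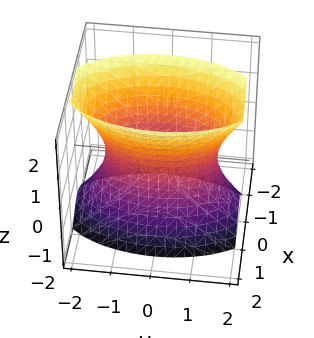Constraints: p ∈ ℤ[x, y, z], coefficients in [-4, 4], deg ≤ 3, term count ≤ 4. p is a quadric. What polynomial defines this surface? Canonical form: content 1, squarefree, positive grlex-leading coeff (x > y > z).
3*x^2 + y^2 - z^2 - 2

First, degree: one connected sheet with a waist; a quadric, so deg p = 2.
Then, symmetries: the y ↦ −y reflection is a symmetry, so y appears only in even powers; mirror symmetry x ↦ −x ⇒ only even powers of x; it's symmetric under z → −z, forcing even powers of z.
Then, reading off the gridlines: it misses every integer gridline on the z-axis.
Finally, together with the visible shape, these determine p as stated.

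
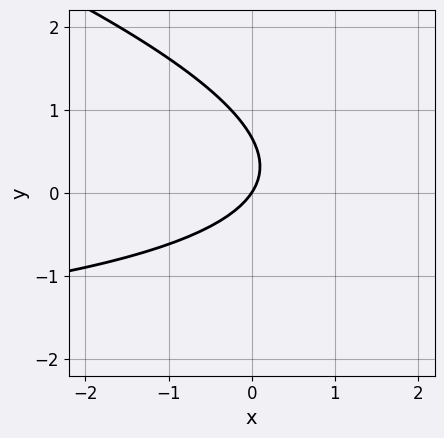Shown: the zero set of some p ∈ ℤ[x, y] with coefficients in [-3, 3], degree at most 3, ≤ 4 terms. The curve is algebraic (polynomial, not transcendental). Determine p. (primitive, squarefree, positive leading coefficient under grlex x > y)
deg p = 2.
From the axis intercepts and sections: it meets the x-axis at x = 0 (among the integer gridlines); it meets the y-axis at y = 0 (among the integer gridlines).
Fitting integer coefficients to these (and the overall shape) gives p.

x*y + 3*y^2 + 3*x - 2*y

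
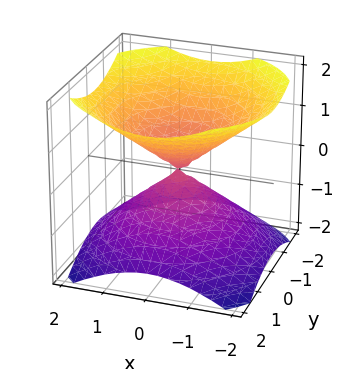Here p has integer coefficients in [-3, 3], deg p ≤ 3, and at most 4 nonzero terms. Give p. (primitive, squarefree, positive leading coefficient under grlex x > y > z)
2*x^2 + 2*y^2 - 3*z^2

There are 2 components. Treating them together as one polynomial.
Degree: a double cone through the origin; a quadric, so deg p = 2.
Symmetries: the surface is invariant under rotation about z: p = q(x² + y², z); the z ↦ −z reflection is a symmetry, so z appears only in even powers.
From the visible intercepts: a circular section at z = -1 has radius between 1 and 2; one z-axis crossing is at z = 0; one x-axis crossing is at x = 0; it crosses the y-axis at the gridline y = 0.
Solving for integer coefficients yields p as stated.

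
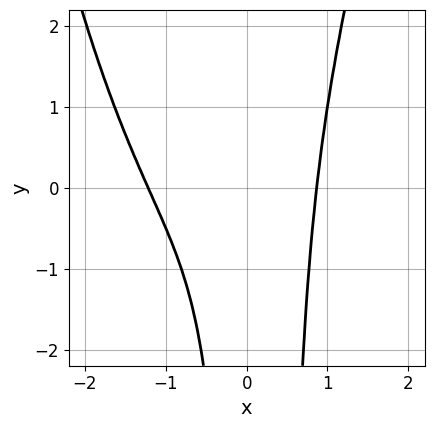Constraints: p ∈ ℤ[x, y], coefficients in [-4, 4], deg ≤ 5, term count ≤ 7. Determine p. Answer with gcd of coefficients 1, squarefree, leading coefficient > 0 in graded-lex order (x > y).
First, the degree is 4 — the shape is more complex than any degree-3 curve.
Next, checking where it meets the axes: it misses every integer gridline on the y-axis.
Finally, these observations pin down the coefficients.

3*x^4 + 2*x^3 - 3*x^2*y + x*y - 3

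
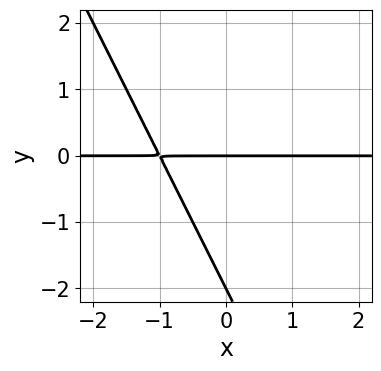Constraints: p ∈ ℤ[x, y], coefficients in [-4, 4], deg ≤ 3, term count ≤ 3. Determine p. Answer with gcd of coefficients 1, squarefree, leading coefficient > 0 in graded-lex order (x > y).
First, deg p = 2. No degree-1 curve has this shape.
Next, reading off the gridlines: the y-axis gridline crossings are at y ∈ {-2, 0}; every point of the x-axis in the box is on the curve.
Finally, the integer polynomial consistent with all of this is the stated p.

2*x*y + y^2 + 2*y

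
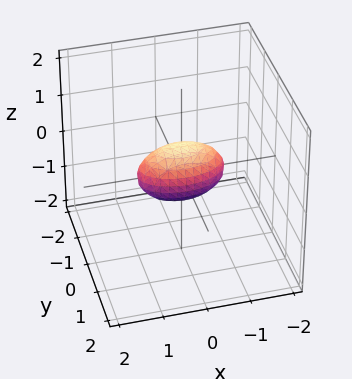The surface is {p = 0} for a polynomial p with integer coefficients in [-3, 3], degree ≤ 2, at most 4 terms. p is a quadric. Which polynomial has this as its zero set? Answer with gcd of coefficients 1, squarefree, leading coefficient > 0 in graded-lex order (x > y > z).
x^2 + 3*y^2 + 2*z^2 - 1

The degree is 2 — a closed, bounded, convex surface; a quadric.
Symmetries: mirror symmetry z ↦ −z ⇒ only even powers of z; it's symmetric under x → −x, forcing even powers of x; the y ↦ −y reflection is a symmetry, so y appears only in even powers.
From the visible intercepts: the x-axis gridline crossings are at x ∈ {-1, 1}.
Solving for integer coefficients yields p as stated.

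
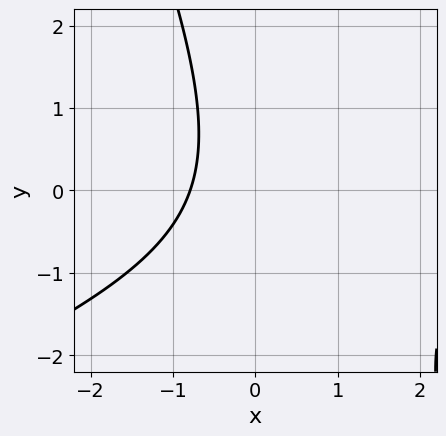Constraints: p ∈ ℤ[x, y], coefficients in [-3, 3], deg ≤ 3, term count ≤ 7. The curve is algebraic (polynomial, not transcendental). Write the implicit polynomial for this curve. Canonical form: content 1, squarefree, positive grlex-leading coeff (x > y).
x^2 - 2*x*y - y^2 - 3*x - 3

(a) deg p = 2. The shape is more complex than any degree-1 curve.
(b) Observable constraints: no y-intercept at any integer in the box.
(c) Fitting integer coefficients to these (and the overall shape) gives p.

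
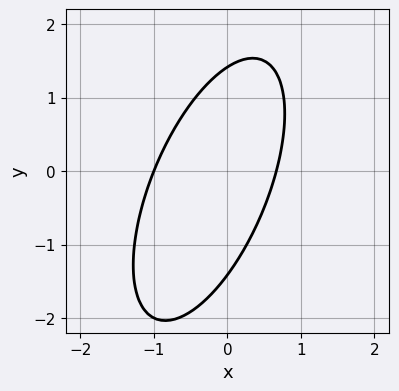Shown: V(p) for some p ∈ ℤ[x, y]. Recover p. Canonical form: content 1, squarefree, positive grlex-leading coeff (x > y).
3*x^2 - 2*x*y + y^2 + x - 2

First, deg p = 2. The shape is more complex than any degree-1 curve.
Then, observable constraints: it meets the x-axis at x = -1 (among the integer gridlines).
Finally, these observations pin down the coefficients.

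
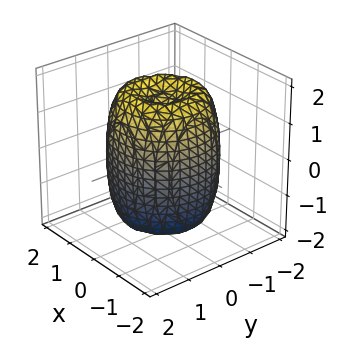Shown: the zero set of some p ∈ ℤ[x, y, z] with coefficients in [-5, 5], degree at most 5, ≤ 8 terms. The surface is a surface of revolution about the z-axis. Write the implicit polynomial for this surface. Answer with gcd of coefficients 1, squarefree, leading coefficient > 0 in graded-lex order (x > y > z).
2*x^4 + 4*x^2*y^2 + 2*y^4 - 3*x^2 - 3*y^2 + z^2 - 2

First, deg p = 4. The shape is more complex than any degree-3 surface.
Next, symmetries: rotational symmetry about the z-axis ⇒ p depends on x, y only through x² + y².
Then, checking where it meets the axes: a circular section at z = 1 has radius between 1 and 2.
Finally, the integer polynomial consistent with all of this is the stated p.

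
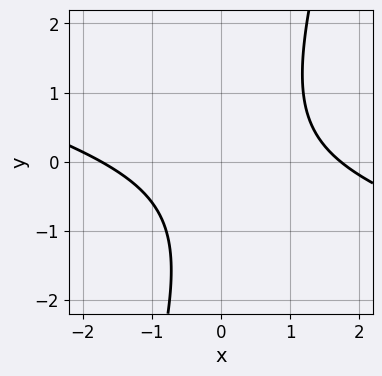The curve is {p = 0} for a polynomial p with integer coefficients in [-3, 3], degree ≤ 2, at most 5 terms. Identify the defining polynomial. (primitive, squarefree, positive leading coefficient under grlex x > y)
Degree: no degree-1 curve has this shape, so deg p = 2.
From the axis intercepts and sections: it misses every integer gridline on the y-axis.
Together with the visible shape, these determine p as stated.

x^2 + 3*x*y - y^2 - y - 3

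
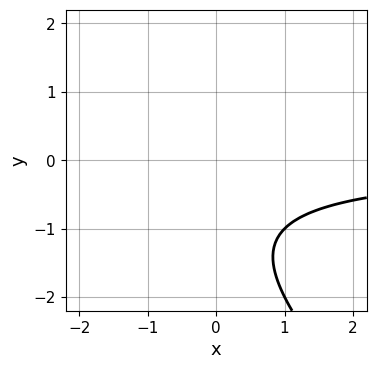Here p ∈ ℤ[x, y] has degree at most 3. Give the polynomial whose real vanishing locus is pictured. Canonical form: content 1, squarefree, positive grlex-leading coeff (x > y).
deg p = 2. A generic line meets the curve in up to 2 points.
From the visible intercepts: the curve avoids every integer y-axis point in the box; no x-intercept at any integer in the box.
The integer polynomial consistent with all of this is the stated p.

x*y + y^2 + 2*y + 2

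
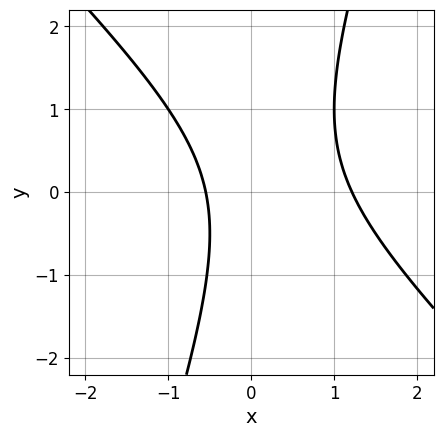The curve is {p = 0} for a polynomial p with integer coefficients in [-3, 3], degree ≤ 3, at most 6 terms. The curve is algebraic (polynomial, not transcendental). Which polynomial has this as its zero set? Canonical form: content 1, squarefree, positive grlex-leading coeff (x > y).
3*x^2 + 2*x*y - y^2 - 2*x - 2

(a) deg p = 2. The shape is more complex than any degree-1 curve.
(b) From the visible intercepts: the curve avoids every integer y-axis point in the box.
(c) Solving for integer coefficients yields p as stated.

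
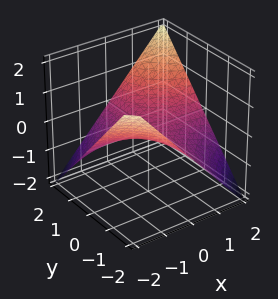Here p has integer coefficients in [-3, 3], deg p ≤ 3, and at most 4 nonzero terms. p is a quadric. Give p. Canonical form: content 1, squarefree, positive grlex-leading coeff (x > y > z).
x*y - 2*z

First, degree: a saddle surface; a quadric, so deg p = 2.
Next, from the axis intercepts and sections: it meets the z-axis at z = 0 (among the integer gridlines); every point of the x-axis in the box is on the surface; the visible y-axis segment lies entirely on the surface.
Finally, the integer polynomial consistent with all of this is the stated p.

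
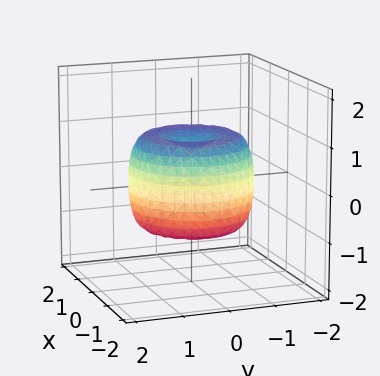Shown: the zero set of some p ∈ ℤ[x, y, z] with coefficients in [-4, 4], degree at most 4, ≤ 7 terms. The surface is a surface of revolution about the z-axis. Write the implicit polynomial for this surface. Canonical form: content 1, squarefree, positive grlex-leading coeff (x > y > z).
2*x^4 + 4*x^2*y^2 + 2*y^4 - 3*x^2 - 3*y^2 + 2*z^2 - 1

1. The degree is 4 — a generic line meets the surface in up to 4 points.
2. Symmetries: rotational symmetry about the z-axis ⇒ p depends on x, y only through x² + y².
3. From the axis intercepts and sections: a circular section at z = 1 has radius between 0 and 1.
4. Matching integer coefficients to the picture gives p.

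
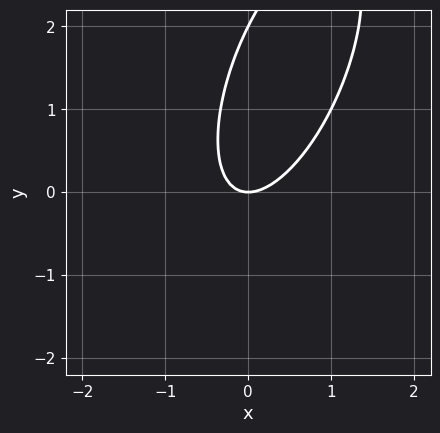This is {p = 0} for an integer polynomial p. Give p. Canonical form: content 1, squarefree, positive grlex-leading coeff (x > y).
3*x^2 - 2*x*y + y^2 - 2*y

(a) deg p = 2. No degree-1 curve has this shape.
(b) Observable constraints: the y-axis gridline crossings are at y ∈ {0, 2}; it crosses the x-axis at the gridline x = 0.
(c) These observations pin down the coefficients.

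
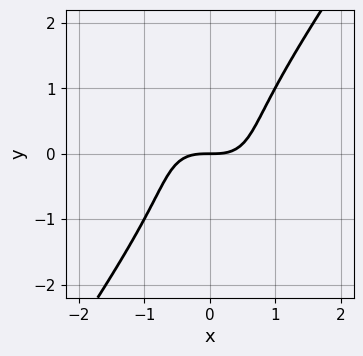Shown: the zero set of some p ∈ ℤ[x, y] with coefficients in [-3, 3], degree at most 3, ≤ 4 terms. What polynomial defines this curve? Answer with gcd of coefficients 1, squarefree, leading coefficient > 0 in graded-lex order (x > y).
Degree: no degree-2 curve has this shape, so deg p = 3.
Observable constraints: it crosses the x-axis at the gridline x = 0; it meets the y-axis at y = 0 (among the integer gridlines).
Solving for integer coefficients yields p as stated.

3*x^3 + 2*x^2*y - 2*y^3 - 3*y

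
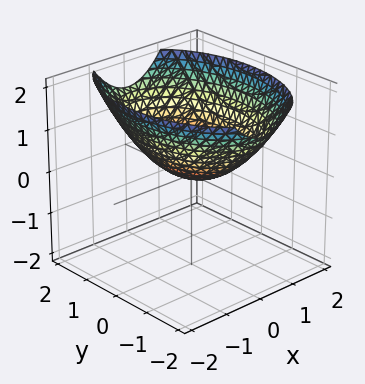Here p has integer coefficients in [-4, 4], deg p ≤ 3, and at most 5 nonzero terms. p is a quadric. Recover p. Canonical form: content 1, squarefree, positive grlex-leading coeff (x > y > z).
2*x^2 + y^2 - 3*z

deg p = 2. A paraboloid; a quadric.
Symmetries: it's symmetric under x → −x, forcing even powers of x; mirror symmetry y ↦ −y ⇒ only even powers of y.
From the visible intercepts: one z-axis crossing is at z = 0; it crosses the y-axis at the gridline y = 0.
Assembling these constraints gives the stated polynomial.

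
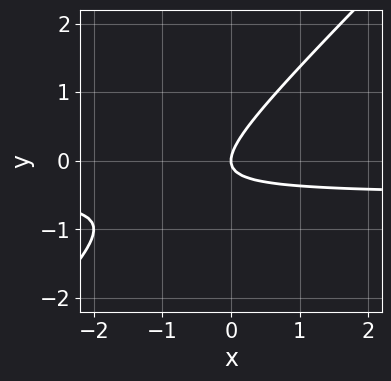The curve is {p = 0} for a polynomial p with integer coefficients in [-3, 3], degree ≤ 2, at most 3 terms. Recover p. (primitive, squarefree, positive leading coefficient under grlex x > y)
2*x*y - 2*y^2 + x

1. The degree is 2 — the shape is more complex than any degree-1 curve.
2. Against the integer gridlines: it meets the y-axis at y = 0 (among the integer gridlines); one x-axis crossing is at x = 0.
3. The integer polynomial consistent with all of this is the stated p.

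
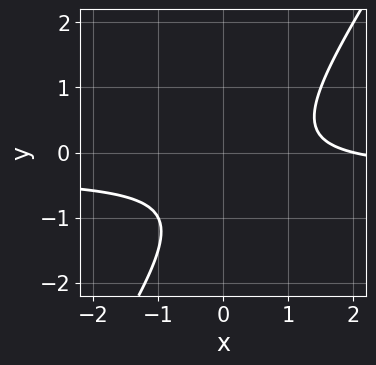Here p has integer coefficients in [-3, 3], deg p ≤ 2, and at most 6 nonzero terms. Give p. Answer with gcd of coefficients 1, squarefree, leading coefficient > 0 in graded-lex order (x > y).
1. The degree is 2 — no degree-1 curve has this shape.
2. From the axis intercepts and sections: it meets the x-axis at x = 2 (among the integer gridlines); it misses every integer gridline on the y-axis.
3. Together with the visible shape, these determine p as stated.

3*x*y - 2*y^2 + x - 2*y - 2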